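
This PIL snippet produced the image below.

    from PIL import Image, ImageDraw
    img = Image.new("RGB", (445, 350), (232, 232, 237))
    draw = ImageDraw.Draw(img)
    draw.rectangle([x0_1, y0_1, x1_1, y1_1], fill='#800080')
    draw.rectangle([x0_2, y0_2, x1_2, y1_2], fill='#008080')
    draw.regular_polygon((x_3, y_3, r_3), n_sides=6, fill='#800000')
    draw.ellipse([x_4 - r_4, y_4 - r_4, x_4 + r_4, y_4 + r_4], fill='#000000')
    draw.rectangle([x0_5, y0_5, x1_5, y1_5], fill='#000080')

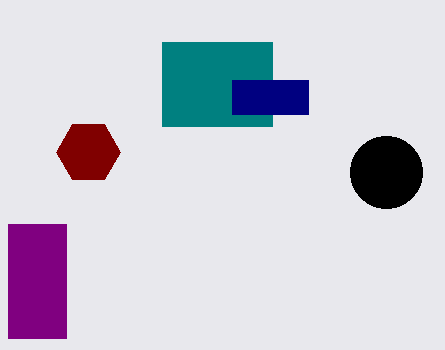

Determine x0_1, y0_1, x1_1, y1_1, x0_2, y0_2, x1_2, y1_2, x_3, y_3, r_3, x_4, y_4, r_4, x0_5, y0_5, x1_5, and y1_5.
x0_1 = 8, y0_1 = 224, x1_1 = 66, y1_1 = 338, x0_2 = 162, y0_2 = 42, x1_2 = 272, y1_2 = 126, x_3 = 88, y_3 = 152, r_3 = 32, x_4 = 386, y_4 = 172, r_4 = 36, x0_5 = 232, y0_5 = 80, x1_5 = 308, y1_5 = 114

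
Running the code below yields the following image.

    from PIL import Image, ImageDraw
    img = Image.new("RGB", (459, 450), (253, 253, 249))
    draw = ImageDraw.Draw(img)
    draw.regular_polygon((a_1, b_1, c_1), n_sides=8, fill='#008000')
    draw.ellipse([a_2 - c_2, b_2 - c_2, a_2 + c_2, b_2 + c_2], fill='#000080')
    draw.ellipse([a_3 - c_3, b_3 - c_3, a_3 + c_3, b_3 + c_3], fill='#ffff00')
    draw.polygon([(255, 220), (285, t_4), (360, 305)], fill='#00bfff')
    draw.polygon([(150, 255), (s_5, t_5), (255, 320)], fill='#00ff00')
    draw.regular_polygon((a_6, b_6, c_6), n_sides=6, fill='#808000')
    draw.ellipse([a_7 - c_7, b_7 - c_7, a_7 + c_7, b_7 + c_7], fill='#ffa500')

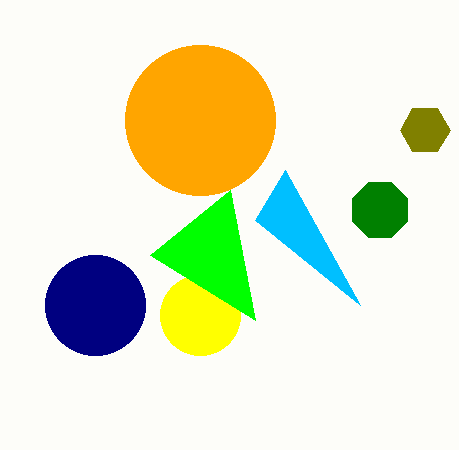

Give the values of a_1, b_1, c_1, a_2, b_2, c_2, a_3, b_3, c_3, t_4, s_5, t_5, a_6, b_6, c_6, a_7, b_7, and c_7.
a_1 = 380
b_1 = 210
c_1 = 30
a_2 = 95
b_2 = 305
c_2 = 50
a_3 = 200
b_3 = 315
c_3 = 40
t_4 = 170
s_5 = 230
t_5 = 190
a_6 = 425
b_6 = 130
c_6 = 25
a_7 = 200
b_7 = 120
c_7 = 75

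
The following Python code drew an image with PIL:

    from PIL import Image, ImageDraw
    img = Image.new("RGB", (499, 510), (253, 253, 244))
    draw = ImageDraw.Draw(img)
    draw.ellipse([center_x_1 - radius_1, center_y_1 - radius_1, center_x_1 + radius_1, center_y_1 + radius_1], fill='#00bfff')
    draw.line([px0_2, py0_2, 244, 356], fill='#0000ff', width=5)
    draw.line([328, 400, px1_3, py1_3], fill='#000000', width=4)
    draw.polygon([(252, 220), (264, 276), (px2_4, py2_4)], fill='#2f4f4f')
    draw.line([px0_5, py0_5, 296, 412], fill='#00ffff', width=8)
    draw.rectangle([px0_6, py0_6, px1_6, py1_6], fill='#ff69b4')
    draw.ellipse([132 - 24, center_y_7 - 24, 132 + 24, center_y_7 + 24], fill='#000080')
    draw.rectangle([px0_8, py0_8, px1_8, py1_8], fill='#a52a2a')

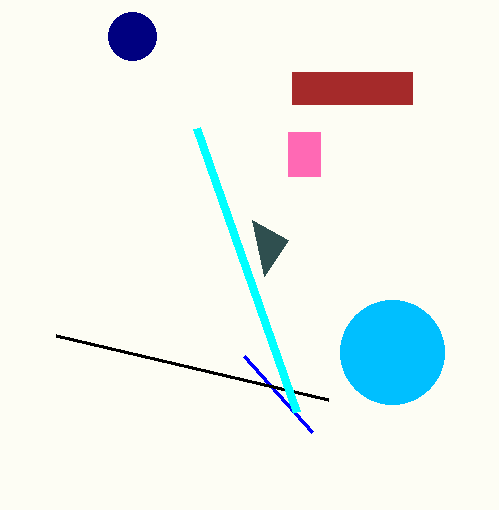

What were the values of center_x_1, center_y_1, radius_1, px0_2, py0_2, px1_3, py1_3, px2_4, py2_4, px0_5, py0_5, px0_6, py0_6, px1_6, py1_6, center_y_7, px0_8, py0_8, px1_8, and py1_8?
center_x_1 = 392
center_y_1 = 352
radius_1 = 52
px0_2 = 312
py0_2 = 432
px1_3 = 56
py1_3 = 336
px2_4 = 288
py2_4 = 240
px0_5 = 196
py0_5 = 128
px0_6 = 288
py0_6 = 132
px1_6 = 320
py1_6 = 176
center_y_7 = 36
px0_8 = 292
py0_8 = 72
px1_8 = 412
py1_8 = 104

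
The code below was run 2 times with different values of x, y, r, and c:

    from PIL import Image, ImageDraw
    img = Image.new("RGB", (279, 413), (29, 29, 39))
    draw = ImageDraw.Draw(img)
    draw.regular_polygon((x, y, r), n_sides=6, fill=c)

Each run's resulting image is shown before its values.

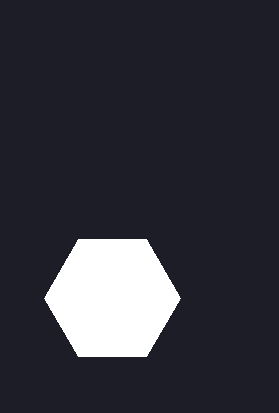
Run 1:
x = 112
y = 298
r = 68
c = 'white'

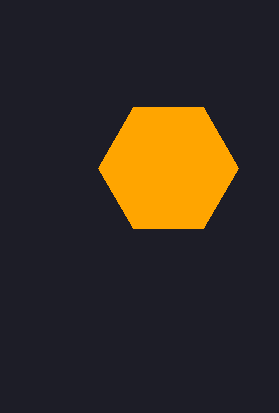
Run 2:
x = 168; y = 168; r = 70; c = 'orange'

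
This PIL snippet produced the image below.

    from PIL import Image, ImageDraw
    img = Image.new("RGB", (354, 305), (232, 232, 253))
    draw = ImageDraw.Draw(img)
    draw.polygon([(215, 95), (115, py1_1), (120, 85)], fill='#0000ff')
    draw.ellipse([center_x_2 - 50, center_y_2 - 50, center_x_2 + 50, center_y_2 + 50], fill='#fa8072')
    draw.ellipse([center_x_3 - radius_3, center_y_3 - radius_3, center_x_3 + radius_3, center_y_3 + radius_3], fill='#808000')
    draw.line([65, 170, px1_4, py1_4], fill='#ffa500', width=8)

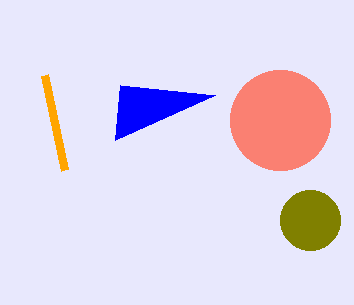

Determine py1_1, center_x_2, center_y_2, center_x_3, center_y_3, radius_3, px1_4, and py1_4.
py1_1 = 140, center_x_2 = 280, center_y_2 = 120, center_x_3 = 310, center_y_3 = 220, radius_3 = 30, px1_4 = 45, py1_4 = 75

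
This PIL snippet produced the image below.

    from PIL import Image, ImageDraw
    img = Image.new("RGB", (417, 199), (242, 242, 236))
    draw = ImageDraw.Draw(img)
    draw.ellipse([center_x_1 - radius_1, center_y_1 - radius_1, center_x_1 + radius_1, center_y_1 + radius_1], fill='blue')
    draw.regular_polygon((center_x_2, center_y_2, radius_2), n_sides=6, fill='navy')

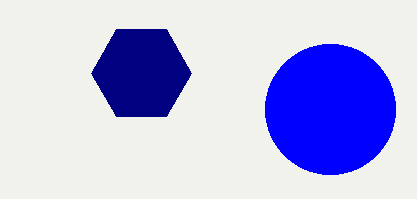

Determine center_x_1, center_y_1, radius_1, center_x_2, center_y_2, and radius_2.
center_x_1 = 330
center_y_1 = 109
radius_1 = 65
center_x_2 = 141
center_y_2 = 73
radius_2 = 50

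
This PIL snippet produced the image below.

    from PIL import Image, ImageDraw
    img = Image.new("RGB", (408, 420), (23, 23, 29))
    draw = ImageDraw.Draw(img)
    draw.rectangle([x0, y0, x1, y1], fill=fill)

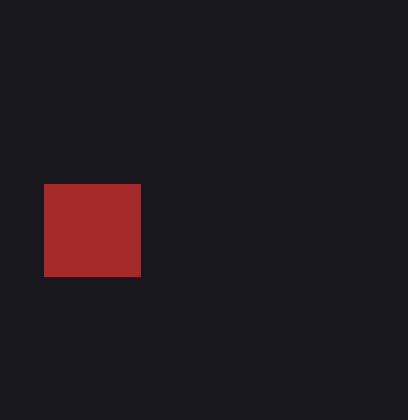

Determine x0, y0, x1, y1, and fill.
x0 = 44, y0 = 184, x1 = 140, y1 = 276, fill = 'brown'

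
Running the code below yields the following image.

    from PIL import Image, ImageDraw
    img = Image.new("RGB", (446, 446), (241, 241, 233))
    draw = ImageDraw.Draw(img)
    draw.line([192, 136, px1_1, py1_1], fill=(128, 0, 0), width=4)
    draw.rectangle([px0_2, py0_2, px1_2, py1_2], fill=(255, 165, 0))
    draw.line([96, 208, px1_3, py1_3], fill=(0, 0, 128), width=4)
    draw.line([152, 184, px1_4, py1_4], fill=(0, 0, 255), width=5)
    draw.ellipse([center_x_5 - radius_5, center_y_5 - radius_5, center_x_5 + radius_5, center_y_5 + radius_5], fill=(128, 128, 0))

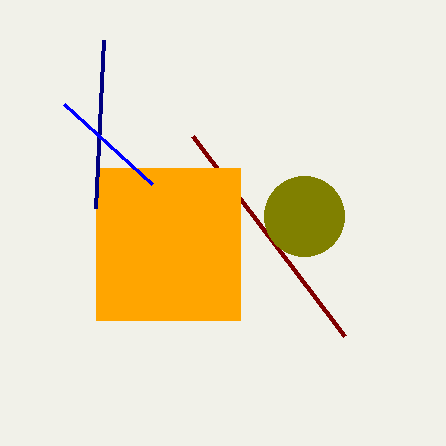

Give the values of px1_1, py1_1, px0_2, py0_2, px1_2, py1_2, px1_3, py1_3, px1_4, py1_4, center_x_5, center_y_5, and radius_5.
px1_1 = 344, py1_1 = 336, px0_2 = 96, py0_2 = 168, px1_2 = 240, py1_2 = 320, px1_3 = 104, py1_3 = 40, px1_4 = 64, py1_4 = 104, center_x_5 = 304, center_y_5 = 216, radius_5 = 40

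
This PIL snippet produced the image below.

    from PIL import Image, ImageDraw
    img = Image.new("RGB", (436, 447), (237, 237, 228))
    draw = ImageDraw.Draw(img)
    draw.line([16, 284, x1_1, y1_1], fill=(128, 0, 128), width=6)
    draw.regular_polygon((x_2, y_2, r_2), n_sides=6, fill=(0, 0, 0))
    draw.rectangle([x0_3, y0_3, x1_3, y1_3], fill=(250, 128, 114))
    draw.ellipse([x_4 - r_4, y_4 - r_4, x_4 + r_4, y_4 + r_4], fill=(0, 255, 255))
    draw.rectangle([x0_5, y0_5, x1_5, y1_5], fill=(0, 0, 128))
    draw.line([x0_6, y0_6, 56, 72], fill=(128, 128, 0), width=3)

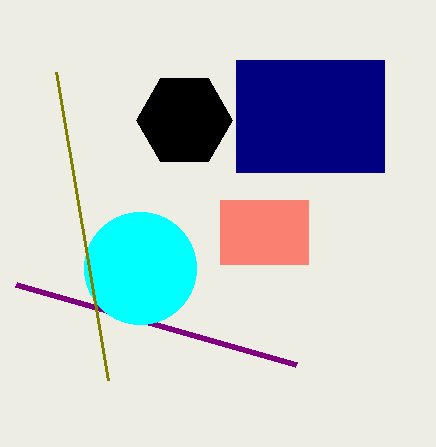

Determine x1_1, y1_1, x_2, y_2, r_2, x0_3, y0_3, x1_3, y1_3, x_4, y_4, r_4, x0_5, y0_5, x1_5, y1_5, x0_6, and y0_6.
x1_1 = 296
y1_1 = 364
x_2 = 184
y_2 = 120
r_2 = 48
x0_3 = 220
y0_3 = 200
x1_3 = 308
y1_3 = 264
x_4 = 140
y_4 = 268
r_4 = 56
x0_5 = 236
y0_5 = 60
x1_5 = 384
y1_5 = 172
x0_6 = 108
y0_6 = 380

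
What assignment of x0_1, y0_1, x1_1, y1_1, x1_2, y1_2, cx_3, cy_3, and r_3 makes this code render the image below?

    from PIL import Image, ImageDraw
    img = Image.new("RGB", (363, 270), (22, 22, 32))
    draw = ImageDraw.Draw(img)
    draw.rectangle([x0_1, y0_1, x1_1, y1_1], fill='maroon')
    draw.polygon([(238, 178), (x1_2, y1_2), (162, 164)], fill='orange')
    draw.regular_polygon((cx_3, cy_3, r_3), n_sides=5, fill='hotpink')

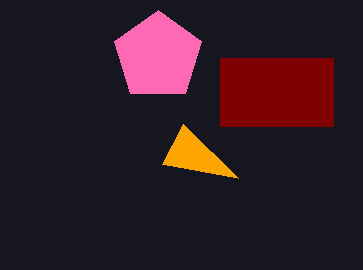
x0_1 = 220, y0_1 = 58, x1_1 = 333, y1_1 = 126, x1_2 = 183, y1_2 = 124, cx_3 = 158, cy_3 = 56, r_3 = 46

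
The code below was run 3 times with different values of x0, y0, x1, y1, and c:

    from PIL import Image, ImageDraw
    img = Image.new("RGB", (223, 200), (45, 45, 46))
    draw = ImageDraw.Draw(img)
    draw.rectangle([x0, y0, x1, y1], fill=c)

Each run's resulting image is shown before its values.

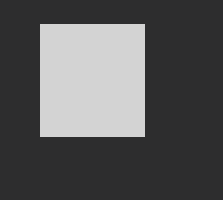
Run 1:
x0 = 40, y0 = 24, x1 = 144, y1 = 136, c = 'lightgray'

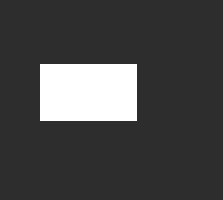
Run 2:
x0 = 40; y0 = 64; x1 = 136; y1 = 120; c = 'white'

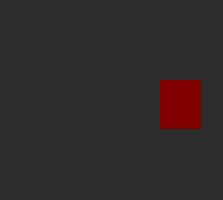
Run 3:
x0 = 160, y0 = 80, x1 = 200, y1 = 128, c = 'maroon'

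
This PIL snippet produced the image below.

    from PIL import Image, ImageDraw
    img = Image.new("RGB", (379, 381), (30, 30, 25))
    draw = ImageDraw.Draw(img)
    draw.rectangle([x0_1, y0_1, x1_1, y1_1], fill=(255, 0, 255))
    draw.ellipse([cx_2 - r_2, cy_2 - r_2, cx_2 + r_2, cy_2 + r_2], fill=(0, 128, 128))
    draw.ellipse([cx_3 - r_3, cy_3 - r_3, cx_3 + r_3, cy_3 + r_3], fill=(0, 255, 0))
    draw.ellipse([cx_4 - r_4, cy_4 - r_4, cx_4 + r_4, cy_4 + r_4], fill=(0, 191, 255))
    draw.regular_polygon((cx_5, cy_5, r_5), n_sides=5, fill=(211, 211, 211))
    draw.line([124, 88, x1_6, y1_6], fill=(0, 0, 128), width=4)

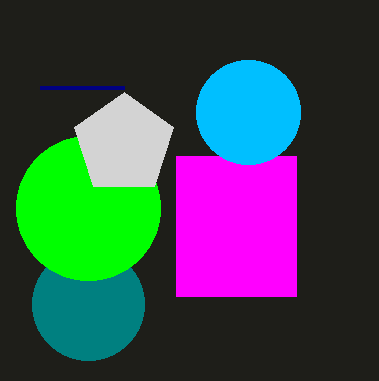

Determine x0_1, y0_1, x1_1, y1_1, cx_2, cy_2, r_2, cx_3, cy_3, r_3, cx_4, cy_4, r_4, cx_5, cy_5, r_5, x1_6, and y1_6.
x0_1 = 176, y0_1 = 156, x1_1 = 296, y1_1 = 296, cx_2 = 88, cy_2 = 304, r_2 = 56, cx_3 = 88, cy_3 = 208, r_3 = 72, cx_4 = 248, cy_4 = 112, r_4 = 52, cx_5 = 124, cy_5 = 144, r_5 = 52, x1_6 = 40, y1_6 = 88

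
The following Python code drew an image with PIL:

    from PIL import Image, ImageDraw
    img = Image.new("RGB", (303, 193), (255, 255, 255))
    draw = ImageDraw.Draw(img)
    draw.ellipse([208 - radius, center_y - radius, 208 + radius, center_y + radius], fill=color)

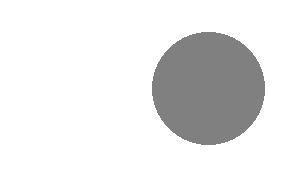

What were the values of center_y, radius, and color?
center_y = 88, radius = 56, color = 'gray'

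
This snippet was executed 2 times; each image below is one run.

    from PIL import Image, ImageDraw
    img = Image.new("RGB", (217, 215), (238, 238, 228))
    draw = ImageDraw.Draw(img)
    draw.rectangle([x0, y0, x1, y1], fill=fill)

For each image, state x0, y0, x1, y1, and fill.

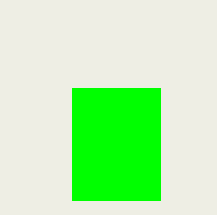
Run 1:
x0 = 72
y0 = 88
x1 = 160
y1 = 200
fill = 'lime'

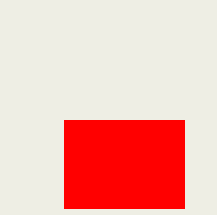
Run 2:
x0 = 64; y0 = 120; x1 = 184; y1 = 208; fill = 'red'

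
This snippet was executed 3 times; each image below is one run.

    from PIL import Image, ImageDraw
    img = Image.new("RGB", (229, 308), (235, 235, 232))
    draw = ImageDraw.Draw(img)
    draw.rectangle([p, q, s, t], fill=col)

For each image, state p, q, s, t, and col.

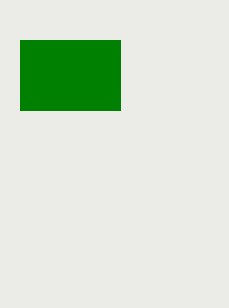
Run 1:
p = 20, q = 40, s = 120, t = 110, col = 'green'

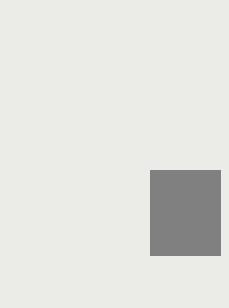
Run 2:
p = 150; q = 170; s = 220; t = 255; col = 'gray'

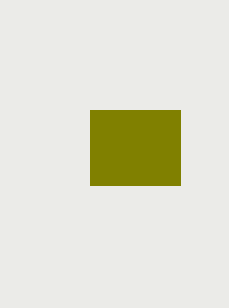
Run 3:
p = 90, q = 110, s = 180, t = 185, col = 'olive'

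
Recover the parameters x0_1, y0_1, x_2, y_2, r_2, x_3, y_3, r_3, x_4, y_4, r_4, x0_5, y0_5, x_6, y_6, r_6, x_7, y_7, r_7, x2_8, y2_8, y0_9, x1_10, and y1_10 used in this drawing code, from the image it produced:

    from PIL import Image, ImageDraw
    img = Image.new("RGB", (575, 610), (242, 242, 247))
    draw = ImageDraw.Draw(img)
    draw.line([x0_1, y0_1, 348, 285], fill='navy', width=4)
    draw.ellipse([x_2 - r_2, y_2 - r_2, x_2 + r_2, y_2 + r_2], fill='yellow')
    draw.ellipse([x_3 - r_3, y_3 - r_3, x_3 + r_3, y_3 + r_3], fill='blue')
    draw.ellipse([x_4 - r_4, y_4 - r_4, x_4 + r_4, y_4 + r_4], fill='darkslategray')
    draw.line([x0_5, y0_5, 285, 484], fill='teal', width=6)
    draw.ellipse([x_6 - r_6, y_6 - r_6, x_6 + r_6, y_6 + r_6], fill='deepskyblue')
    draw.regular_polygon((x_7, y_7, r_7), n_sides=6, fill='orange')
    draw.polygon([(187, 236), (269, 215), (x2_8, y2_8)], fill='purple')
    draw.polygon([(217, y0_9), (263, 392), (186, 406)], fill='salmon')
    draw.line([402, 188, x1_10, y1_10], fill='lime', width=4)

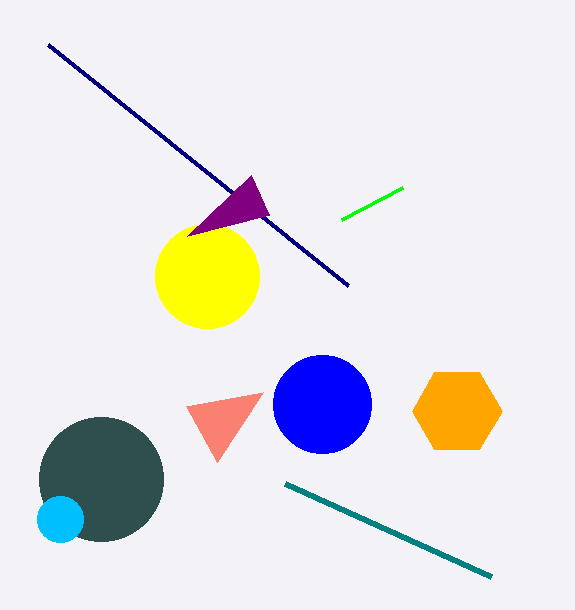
x0_1 = 48; y0_1 = 44; x_2 = 207; y_2 = 276; r_2 = 52; x_3 = 322; y_3 = 404; r_3 = 49; x_4 = 101; y_4 = 479; r_4 = 62; x0_5 = 491; y0_5 = 577; x_6 = 60; y_6 = 519; r_6 = 23; x_7 = 457; y_7 = 411; r_7 = 45; x2_8 = 251; y2_8 = 175; y0_9 = 462; x1_10 = 341; y1_10 = 220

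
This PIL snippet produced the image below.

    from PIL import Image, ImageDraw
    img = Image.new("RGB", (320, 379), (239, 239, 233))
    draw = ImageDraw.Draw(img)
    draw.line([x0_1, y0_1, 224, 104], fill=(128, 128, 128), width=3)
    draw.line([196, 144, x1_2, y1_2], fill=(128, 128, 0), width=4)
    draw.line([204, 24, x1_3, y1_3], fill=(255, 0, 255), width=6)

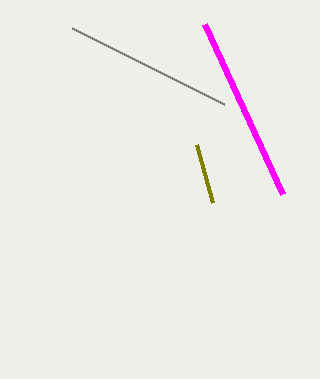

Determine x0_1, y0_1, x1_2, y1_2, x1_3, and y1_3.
x0_1 = 72
y0_1 = 28
x1_2 = 212
y1_2 = 202
x1_3 = 282
y1_3 = 194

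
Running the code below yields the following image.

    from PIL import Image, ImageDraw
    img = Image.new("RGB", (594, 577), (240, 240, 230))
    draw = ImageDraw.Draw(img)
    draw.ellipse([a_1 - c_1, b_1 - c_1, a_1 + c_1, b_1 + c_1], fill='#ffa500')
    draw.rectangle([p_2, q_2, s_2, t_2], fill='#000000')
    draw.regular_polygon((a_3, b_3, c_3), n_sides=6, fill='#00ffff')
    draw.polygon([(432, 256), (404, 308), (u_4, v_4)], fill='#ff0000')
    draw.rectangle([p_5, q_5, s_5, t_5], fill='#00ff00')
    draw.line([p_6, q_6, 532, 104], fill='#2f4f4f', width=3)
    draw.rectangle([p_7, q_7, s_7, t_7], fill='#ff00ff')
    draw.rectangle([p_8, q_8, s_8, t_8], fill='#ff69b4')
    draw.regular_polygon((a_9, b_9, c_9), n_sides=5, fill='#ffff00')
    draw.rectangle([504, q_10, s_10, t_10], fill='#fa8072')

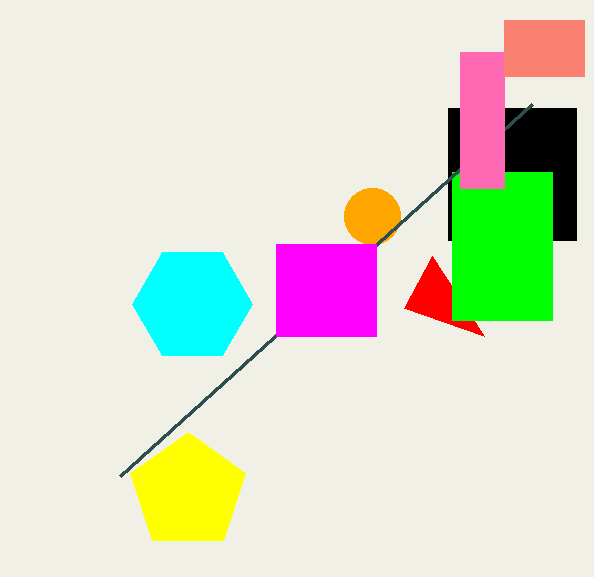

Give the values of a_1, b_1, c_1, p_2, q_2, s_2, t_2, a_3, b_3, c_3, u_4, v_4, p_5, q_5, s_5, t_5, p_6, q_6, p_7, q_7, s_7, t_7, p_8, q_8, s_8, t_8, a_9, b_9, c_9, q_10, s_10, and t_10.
a_1 = 372
b_1 = 216
c_1 = 28
p_2 = 448
q_2 = 108
s_2 = 576
t_2 = 240
a_3 = 192
b_3 = 304
c_3 = 60
u_4 = 484
v_4 = 336
p_5 = 452
q_5 = 172
s_5 = 552
t_5 = 320
p_6 = 120
q_6 = 476
p_7 = 276
q_7 = 244
s_7 = 376
t_7 = 336
p_8 = 460
q_8 = 52
s_8 = 504
t_8 = 188
a_9 = 188
b_9 = 492
c_9 = 60
q_10 = 20
s_10 = 584
t_10 = 76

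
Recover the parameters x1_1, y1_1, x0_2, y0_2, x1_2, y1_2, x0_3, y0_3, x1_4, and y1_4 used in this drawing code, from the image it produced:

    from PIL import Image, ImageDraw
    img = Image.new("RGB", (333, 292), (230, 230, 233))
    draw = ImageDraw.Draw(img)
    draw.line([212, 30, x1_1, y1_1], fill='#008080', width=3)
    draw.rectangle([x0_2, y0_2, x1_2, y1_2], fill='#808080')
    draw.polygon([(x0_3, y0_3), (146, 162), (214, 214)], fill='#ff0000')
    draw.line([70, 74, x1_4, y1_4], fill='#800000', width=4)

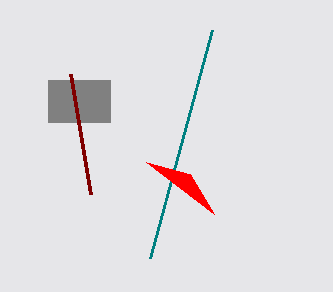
x1_1 = 150
y1_1 = 258
x0_2 = 48
y0_2 = 80
x1_2 = 110
y1_2 = 122
x0_3 = 190
y0_3 = 174
x1_4 = 90
y1_4 = 194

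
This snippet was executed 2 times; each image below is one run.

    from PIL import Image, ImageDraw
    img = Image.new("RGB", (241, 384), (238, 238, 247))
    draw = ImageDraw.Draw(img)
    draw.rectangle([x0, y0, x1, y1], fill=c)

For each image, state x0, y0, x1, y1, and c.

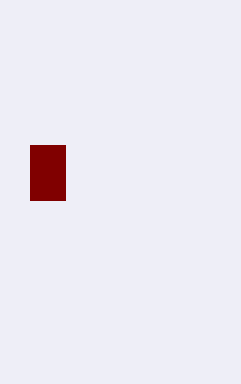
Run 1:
x0 = 30; y0 = 145; x1 = 65; y1 = 200; c = 'maroon'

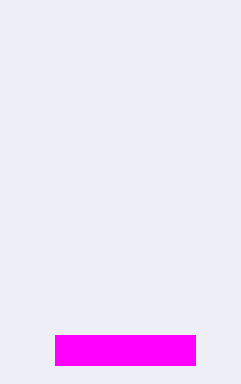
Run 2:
x0 = 55; y0 = 335; x1 = 195; y1 = 365; c = 'magenta'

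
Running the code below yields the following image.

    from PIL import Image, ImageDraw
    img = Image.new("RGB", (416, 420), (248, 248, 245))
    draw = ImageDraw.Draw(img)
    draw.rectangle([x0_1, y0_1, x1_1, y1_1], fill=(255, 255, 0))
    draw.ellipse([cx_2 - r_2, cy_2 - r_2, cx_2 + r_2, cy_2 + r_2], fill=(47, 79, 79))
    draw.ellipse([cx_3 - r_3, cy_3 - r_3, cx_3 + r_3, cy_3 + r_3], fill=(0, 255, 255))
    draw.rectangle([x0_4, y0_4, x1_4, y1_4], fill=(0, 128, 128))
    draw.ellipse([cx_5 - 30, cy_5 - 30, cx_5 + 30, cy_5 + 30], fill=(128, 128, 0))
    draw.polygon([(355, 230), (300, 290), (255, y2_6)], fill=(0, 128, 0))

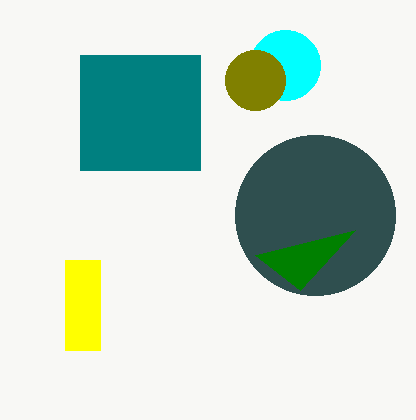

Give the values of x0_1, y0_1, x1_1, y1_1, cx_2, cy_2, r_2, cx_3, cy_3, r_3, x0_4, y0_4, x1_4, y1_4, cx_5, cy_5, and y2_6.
x0_1 = 65; y0_1 = 260; x1_1 = 100; y1_1 = 350; cx_2 = 315; cy_2 = 215; r_2 = 80; cx_3 = 285; cy_3 = 65; r_3 = 35; x0_4 = 80; y0_4 = 55; x1_4 = 200; y1_4 = 170; cx_5 = 255; cy_5 = 80; y2_6 = 255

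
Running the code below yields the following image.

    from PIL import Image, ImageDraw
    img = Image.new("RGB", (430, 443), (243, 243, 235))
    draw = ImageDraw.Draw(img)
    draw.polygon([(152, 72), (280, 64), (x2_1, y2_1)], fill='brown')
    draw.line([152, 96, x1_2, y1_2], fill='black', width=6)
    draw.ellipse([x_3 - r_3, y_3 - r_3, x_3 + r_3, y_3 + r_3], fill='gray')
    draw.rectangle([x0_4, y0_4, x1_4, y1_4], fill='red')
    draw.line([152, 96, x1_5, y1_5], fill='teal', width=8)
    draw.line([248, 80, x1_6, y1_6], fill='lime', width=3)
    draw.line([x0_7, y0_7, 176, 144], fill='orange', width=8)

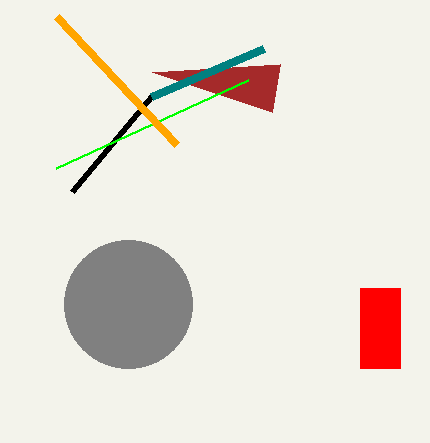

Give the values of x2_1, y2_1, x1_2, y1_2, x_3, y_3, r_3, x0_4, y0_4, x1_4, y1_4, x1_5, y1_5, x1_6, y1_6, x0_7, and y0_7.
x2_1 = 272, y2_1 = 112, x1_2 = 72, y1_2 = 192, x_3 = 128, y_3 = 304, r_3 = 64, x0_4 = 360, y0_4 = 288, x1_4 = 400, y1_4 = 368, x1_5 = 264, y1_5 = 48, x1_6 = 56, y1_6 = 168, x0_7 = 56, y0_7 = 16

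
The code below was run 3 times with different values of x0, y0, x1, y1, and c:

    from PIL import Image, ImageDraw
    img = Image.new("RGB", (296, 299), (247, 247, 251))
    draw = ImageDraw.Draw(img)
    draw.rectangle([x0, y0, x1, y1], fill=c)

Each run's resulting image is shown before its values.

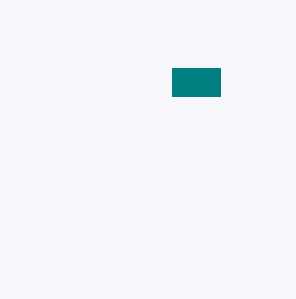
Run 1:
x0 = 172
y0 = 68
x1 = 220
y1 = 96
c = 'teal'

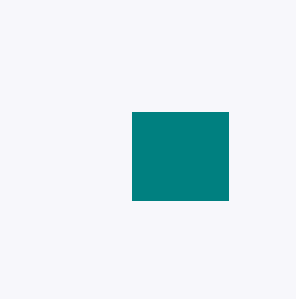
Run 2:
x0 = 132; y0 = 112; x1 = 228; y1 = 200; c = 'teal'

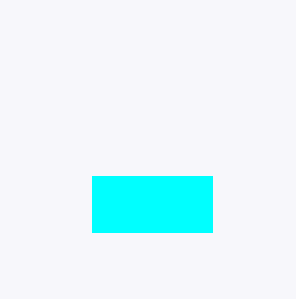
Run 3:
x0 = 92
y0 = 176
x1 = 212
y1 = 232
c = 'cyan'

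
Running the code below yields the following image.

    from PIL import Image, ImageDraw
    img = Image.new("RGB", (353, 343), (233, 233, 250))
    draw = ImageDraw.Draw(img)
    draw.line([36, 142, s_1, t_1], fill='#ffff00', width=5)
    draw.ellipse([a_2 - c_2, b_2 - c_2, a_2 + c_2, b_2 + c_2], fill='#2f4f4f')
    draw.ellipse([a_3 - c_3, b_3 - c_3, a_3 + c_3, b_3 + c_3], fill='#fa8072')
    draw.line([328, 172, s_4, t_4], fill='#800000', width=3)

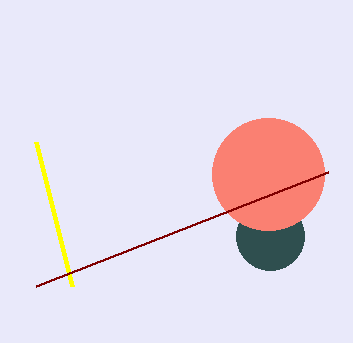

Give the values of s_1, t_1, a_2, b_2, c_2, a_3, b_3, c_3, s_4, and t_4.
s_1 = 72, t_1 = 286, a_2 = 270, b_2 = 236, c_2 = 34, a_3 = 268, b_3 = 174, c_3 = 56, s_4 = 36, t_4 = 286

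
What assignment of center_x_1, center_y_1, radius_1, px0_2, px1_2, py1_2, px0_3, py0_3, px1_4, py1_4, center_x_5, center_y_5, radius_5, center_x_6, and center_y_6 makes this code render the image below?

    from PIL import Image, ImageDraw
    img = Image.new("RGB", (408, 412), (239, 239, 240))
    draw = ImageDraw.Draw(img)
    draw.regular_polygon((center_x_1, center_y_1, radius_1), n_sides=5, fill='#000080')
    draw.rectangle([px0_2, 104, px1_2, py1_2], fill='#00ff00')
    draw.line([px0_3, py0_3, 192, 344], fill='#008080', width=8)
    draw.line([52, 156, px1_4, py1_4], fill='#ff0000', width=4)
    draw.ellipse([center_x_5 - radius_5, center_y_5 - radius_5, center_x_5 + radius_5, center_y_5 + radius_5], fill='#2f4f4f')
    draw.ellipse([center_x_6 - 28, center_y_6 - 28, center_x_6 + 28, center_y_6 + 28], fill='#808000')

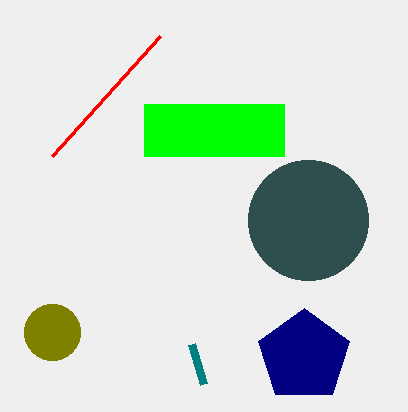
center_x_1 = 304, center_y_1 = 356, radius_1 = 48, px0_2 = 144, px1_2 = 284, py1_2 = 156, px0_3 = 204, py0_3 = 384, px1_4 = 160, py1_4 = 36, center_x_5 = 308, center_y_5 = 220, radius_5 = 60, center_x_6 = 52, center_y_6 = 332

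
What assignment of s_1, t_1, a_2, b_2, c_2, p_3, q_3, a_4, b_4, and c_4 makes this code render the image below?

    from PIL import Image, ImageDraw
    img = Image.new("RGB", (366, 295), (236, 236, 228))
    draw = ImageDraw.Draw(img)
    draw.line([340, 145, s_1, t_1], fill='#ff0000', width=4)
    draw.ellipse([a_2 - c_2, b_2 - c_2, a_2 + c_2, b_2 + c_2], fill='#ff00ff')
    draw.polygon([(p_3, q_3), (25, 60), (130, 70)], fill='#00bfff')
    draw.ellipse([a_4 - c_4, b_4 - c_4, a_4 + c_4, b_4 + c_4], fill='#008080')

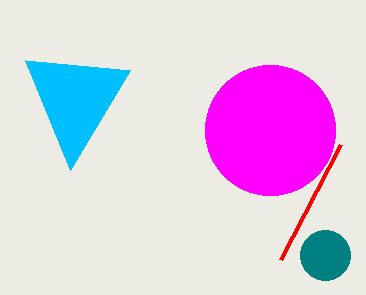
s_1 = 280
t_1 = 260
a_2 = 270
b_2 = 130
c_2 = 65
p_3 = 70
q_3 = 170
a_4 = 325
b_4 = 255
c_4 = 25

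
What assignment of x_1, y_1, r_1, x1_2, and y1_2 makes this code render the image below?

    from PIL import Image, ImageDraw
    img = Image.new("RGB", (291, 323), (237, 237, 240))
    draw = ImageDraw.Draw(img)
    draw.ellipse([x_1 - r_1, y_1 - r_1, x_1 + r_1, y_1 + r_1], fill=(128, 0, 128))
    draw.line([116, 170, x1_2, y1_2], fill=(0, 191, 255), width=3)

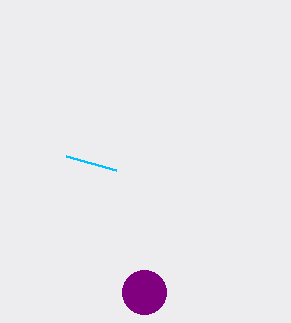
x_1 = 144, y_1 = 292, r_1 = 22, x1_2 = 66, y1_2 = 156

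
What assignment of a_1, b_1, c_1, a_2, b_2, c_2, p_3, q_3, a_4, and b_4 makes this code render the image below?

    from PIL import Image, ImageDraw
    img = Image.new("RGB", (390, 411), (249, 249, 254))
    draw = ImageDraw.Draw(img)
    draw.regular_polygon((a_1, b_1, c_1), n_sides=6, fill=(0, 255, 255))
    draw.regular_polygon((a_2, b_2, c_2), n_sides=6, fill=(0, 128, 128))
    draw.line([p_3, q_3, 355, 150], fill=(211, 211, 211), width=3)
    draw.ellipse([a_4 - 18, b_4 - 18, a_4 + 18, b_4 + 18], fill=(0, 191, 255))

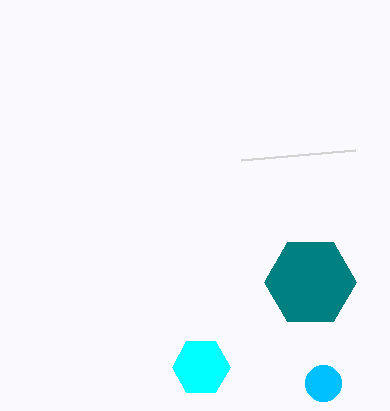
a_1 = 201
b_1 = 367
c_1 = 29
a_2 = 310
b_2 = 282
c_2 = 46
p_3 = 241
q_3 = 160
a_4 = 323
b_4 = 383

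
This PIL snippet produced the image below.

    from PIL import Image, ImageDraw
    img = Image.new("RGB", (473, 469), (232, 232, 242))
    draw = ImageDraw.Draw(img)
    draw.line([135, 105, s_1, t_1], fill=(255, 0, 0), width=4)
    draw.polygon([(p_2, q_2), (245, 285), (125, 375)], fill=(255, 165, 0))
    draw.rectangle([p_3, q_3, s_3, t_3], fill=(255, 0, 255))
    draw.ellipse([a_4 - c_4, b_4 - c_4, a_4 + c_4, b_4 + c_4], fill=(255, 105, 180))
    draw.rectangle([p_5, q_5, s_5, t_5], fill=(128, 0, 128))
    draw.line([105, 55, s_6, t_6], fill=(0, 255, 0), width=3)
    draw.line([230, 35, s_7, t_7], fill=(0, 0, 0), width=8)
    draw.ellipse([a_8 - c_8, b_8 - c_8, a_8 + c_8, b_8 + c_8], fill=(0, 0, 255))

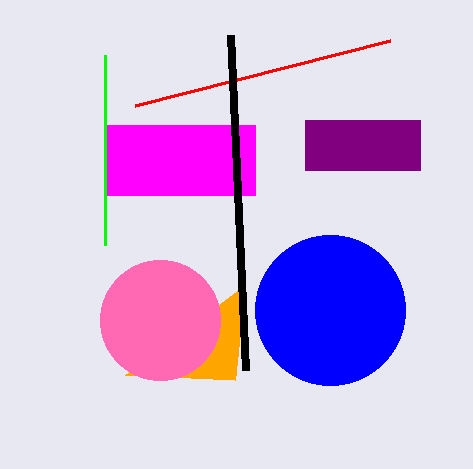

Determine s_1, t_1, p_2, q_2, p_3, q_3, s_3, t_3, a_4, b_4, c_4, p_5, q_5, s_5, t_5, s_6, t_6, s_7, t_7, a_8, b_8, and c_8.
s_1 = 390; t_1 = 40; p_2 = 235; q_2 = 380; p_3 = 105; q_3 = 125; s_3 = 255; t_3 = 195; a_4 = 160; b_4 = 320; c_4 = 60; p_5 = 305; q_5 = 120; s_5 = 420; t_5 = 170; s_6 = 105; t_6 = 245; s_7 = 245; t_7 = 370; a_8 = 330; b_8 = 310; c_8 = 75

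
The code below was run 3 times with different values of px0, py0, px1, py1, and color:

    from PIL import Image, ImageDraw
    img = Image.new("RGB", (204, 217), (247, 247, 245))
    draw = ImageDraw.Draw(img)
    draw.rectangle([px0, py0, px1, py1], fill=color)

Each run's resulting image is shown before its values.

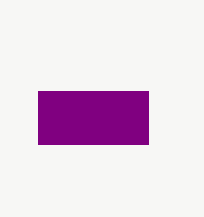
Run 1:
px0 = 38, py0 = 91, px1 = 148, py1 = 144, color = 'purple'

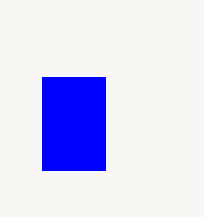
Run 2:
px0 = 42
py0 = 77
px1 = 105
py1 = 170
color = 'blue'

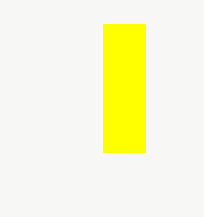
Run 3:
px0 = 103; py0 = 24; px1 = 145; py1 = 152; color = 'yellow'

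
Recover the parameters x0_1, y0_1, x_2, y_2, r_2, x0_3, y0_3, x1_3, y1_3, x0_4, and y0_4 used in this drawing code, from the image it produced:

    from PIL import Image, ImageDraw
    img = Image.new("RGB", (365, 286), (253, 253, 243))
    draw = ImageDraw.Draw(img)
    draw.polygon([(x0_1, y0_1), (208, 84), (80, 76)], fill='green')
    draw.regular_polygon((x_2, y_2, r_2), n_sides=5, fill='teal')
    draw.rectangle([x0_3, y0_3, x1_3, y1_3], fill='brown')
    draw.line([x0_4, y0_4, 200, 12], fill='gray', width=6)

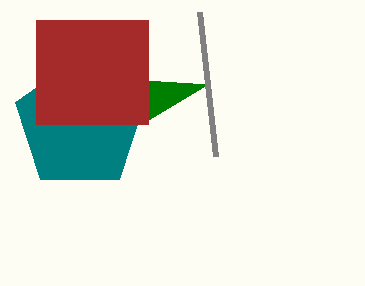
x0_1 = 148, y0_1 = 120, x_2 = 80, y_2 = 124, r_2 = 68, x0_3 = 36, y0_3 = 20, x1_3 = 148, y1_3 = 124, x0_4 = 216, y0_4 = 156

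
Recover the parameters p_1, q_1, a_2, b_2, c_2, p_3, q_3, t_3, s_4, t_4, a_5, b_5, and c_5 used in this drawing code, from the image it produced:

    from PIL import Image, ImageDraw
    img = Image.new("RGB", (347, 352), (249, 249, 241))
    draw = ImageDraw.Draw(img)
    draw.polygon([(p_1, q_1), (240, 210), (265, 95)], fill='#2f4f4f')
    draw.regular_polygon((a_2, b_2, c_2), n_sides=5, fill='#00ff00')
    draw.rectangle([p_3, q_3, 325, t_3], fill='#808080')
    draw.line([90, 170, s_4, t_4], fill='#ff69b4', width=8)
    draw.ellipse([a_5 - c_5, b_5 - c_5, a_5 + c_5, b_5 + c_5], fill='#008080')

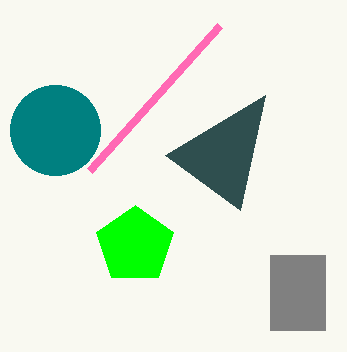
p_1 = 165
q_1 = 155
a_2 = 135
b_2 = 245
c_2 = 40
p_3 = 270
q_3 = 255
t_3 = 330
s_4 = 220
t_4 = 25
a_5 = 55
b_5 = 130
c_5 = 45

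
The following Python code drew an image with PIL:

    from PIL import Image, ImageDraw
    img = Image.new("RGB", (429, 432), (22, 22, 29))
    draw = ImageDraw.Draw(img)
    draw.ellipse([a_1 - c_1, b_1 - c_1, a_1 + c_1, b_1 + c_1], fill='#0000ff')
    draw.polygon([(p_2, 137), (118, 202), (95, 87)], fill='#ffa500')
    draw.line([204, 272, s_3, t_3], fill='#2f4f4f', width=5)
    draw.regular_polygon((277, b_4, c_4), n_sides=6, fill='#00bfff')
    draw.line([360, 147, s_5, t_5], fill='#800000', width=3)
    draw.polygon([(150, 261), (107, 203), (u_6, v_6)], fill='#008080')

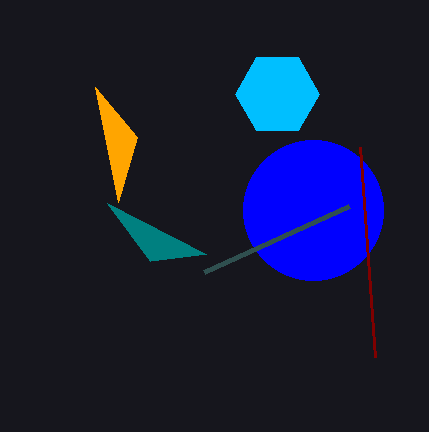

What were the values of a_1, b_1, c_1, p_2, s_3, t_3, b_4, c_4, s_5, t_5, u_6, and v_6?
a_1 = 313, b_1 = 210, c_1 = 70, p_2 = 137, s_3 = 349, t_3 = 206, b_4 = 94, c_4 = 42, s_5 = 375, t_5 = 357, u_6 = 206, v_6 = 254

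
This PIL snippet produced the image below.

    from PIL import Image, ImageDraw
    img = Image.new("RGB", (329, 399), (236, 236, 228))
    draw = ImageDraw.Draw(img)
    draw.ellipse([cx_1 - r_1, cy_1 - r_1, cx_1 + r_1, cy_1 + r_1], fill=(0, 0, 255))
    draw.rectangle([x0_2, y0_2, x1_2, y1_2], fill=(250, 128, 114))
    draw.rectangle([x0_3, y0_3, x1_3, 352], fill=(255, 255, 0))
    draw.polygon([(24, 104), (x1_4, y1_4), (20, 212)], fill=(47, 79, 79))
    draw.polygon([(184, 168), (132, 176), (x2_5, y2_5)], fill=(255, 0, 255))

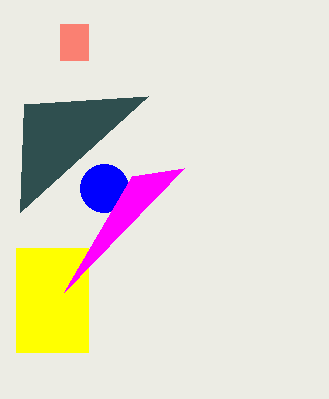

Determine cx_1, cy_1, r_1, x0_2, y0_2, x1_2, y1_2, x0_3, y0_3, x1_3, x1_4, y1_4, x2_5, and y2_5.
cx_1 = 104
cy_1 = 188
r_1 = 24
x0_2 = 60
y0_2 = 24
x1_2 = 88
y1_2 = 60
x0_3 = 16
y0_3 = 248
x1_3 = 88
x1_4 = 148
y1_4 = 96
x2_5 = 64
y2_5 = 292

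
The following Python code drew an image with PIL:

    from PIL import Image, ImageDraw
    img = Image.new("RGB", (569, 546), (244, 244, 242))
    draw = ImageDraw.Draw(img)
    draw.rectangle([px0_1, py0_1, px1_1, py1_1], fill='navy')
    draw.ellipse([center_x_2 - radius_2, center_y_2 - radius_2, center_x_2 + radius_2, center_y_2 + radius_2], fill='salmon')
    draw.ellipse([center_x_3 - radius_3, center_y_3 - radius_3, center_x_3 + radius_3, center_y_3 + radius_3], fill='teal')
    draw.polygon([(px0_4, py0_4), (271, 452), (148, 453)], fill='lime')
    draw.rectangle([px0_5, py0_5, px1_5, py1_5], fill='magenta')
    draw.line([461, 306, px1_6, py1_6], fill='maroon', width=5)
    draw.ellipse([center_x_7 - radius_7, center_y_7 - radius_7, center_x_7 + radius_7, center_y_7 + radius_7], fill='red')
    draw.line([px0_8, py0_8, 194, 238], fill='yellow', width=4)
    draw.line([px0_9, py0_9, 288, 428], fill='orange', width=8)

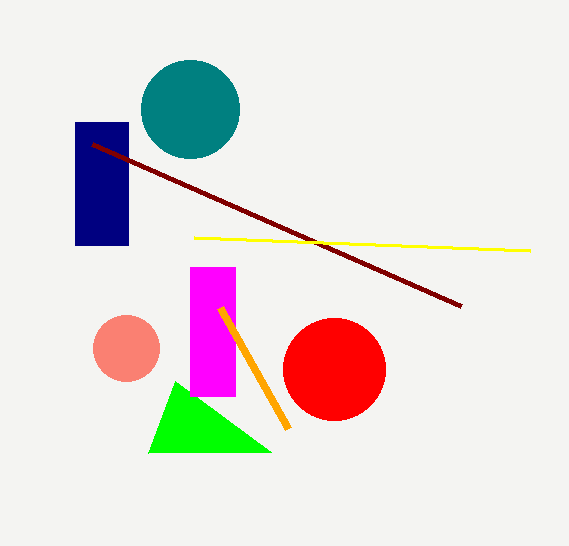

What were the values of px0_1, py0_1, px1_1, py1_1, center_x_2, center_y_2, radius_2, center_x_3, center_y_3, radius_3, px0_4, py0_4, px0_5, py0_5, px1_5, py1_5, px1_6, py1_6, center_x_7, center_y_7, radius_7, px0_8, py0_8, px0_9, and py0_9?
px0_1 = 75
py0_1 = 122
px1_1 = 128
py1_1 = 245
center_x_2 = 126
center_y_2 = 348
radius_2 = 33
center_x_3 = 190
center_y_3 = 109
radius_3 = 49
px0_4 = 175
py0_4 = 381
px0_5 = 190
py0_5 = 267
px1_5 = 235
py1_5 = 396
px1_6 = 92
py1_6 = 144
center_x_7 = 334
center_y_7 = 369
radius_7 = 51
px0_8 = 530
py0_8 = 251
px0_9 = 220
py0_9 = 307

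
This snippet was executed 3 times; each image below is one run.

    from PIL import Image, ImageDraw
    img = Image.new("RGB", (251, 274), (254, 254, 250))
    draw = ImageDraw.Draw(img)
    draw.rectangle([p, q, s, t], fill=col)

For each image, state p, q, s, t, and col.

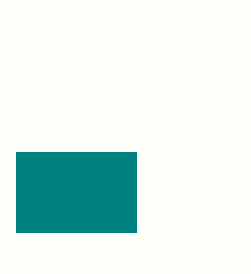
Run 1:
p = 16, q = 152, s = 136, t = 232, col = 'teal'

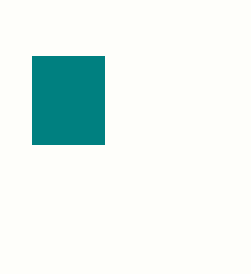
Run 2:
p = 32
q = 56
s = 104
t = 144
col = 'teal'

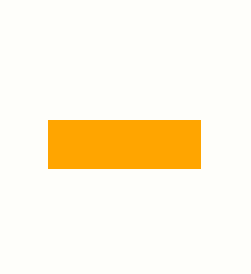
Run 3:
p = 48; q = 120; s = 200; t = 168; col = 'orange'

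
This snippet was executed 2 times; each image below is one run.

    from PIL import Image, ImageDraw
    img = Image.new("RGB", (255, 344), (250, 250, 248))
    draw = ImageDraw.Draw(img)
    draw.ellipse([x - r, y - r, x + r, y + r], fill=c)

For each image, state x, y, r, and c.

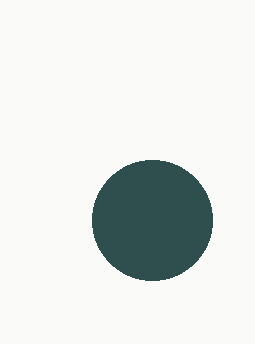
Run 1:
x = 152
y = 220
r = 60
c = 'darkslategray'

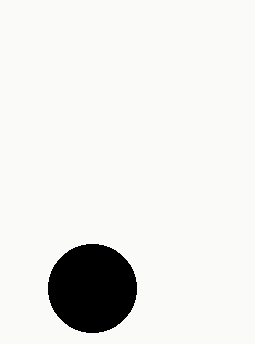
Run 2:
x = 92
y = 288
r = 44
c = 'black'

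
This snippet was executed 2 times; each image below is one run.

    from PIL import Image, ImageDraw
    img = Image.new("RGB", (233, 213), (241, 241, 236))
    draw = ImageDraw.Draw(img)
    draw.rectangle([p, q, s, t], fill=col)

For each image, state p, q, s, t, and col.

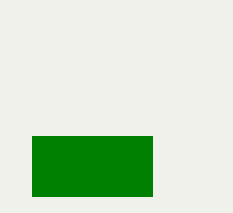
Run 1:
p = 32
q = 136
s = 152
t = 196
col = 'green'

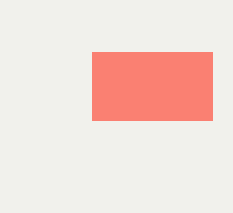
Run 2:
p = 92
q = 52
s = 212
t = 120
col = 'salmon'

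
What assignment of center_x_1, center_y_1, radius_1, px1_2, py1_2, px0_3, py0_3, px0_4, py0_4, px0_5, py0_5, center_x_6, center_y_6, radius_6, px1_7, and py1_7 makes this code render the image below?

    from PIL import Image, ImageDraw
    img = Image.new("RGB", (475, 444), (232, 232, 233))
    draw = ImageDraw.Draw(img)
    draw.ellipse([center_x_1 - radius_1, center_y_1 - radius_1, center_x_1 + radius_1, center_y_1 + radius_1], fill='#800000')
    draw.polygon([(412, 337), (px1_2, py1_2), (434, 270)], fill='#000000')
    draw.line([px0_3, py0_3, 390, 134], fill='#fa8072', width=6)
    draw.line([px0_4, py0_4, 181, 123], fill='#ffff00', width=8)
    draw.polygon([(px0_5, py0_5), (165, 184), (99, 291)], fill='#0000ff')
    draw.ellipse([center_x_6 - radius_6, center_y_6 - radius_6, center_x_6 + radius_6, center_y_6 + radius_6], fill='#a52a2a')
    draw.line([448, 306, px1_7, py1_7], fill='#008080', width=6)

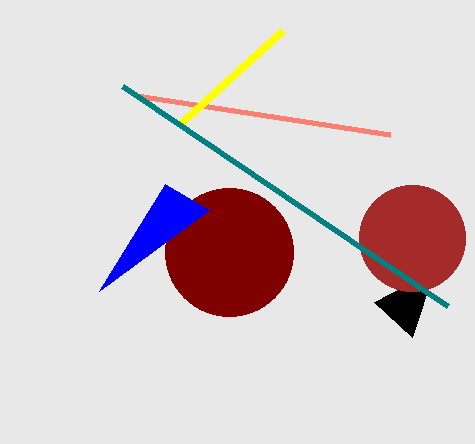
center_x_1 = 229; center_y_1 = 252; radius_1 = 64; px1_2 = 374; py1_2 = 302; px0_3 = 136; py0_3 = 95; px0_4 = 282; py0_4 = 31; px0_5 = 209; py0_5 = 210; center_x_6 = 412; center_y_6 = 238; radius_6 = 53; px1_7 = 123; py1_7 = 86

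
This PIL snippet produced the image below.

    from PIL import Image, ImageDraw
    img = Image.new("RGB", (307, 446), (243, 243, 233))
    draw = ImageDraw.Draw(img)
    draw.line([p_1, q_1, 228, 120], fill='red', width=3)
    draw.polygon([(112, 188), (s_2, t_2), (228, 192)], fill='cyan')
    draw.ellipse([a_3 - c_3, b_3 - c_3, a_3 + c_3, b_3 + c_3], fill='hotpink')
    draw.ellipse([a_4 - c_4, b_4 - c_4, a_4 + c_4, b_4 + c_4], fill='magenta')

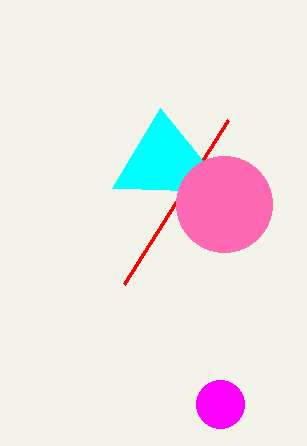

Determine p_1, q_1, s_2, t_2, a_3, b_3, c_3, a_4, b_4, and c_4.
p_1 = 124; q_1 = 284; s_2 = 160; t_2 = 108; a_3 = 224; b_3 = 204; c_3 = 48; a_4 = 220; b_4 = 404; c_4 = 24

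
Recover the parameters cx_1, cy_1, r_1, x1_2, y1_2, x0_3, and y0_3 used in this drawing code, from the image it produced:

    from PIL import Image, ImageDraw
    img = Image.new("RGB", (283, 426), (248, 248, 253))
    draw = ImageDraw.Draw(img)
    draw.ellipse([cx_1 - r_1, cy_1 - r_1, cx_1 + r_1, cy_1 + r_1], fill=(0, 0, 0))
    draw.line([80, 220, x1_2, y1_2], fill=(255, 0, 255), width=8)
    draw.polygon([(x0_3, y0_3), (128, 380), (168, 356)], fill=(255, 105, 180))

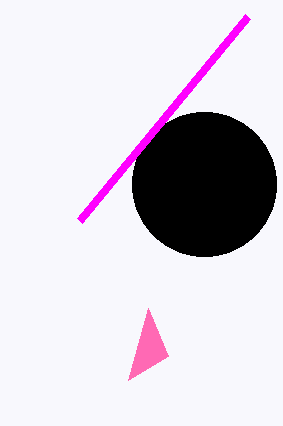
cx_1 = 204; cy_1 = 184; r_1 = 72; x1_2 = 248; y1_2 = 16; x0_3 = 148; y0_3 = 308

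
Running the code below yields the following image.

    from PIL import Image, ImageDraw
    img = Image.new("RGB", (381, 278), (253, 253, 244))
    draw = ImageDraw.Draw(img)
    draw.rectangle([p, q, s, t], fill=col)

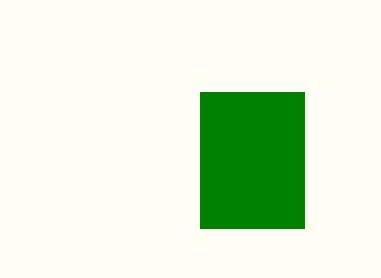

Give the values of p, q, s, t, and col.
p = 200; q = 92; s = 304; t = 228; col = 'green'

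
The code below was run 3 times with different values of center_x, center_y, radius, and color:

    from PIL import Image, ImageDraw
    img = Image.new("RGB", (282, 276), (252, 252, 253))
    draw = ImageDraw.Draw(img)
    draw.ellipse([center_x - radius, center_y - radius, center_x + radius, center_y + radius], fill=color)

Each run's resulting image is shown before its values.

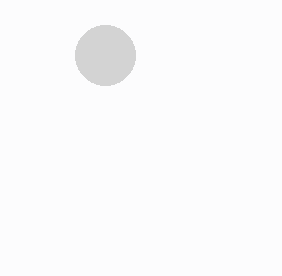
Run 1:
center_x = 105
center_y = 55
radius = 30
color = 'lightgray'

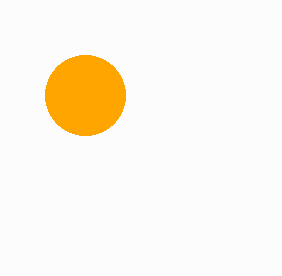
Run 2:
center_x = 85; center_y = 95; radius = 40; color = 'orange'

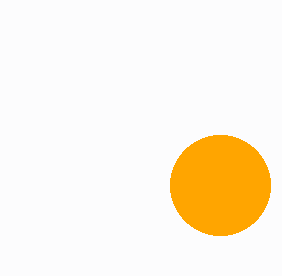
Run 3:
center_x = 220
center_y = 185
radius = 50
color = 'orange'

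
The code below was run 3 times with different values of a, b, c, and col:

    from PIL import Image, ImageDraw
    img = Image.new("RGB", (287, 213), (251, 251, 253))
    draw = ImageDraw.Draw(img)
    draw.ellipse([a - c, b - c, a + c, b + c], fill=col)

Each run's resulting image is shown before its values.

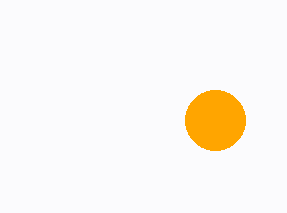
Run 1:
a = 215; b = 120; c = 30; col = 'orange'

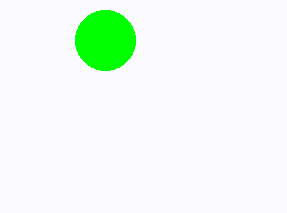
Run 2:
a = 105; b = 40; c = 30; col = 'lime'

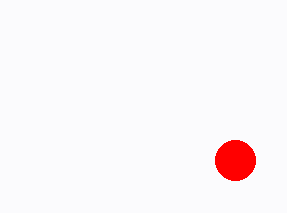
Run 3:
a = 235, b = 160, c = 20, col = 'red'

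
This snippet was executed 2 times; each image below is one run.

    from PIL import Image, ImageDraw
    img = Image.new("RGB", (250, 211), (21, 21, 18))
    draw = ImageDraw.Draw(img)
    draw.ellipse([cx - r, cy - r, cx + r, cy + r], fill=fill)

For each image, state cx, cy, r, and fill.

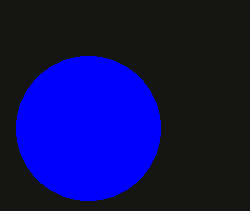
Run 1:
cx = 88, cy = 128, r = 72, fill = 'blue'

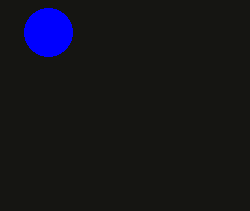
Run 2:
cx = 48
cy = 32
r = 24
fill = 'blue'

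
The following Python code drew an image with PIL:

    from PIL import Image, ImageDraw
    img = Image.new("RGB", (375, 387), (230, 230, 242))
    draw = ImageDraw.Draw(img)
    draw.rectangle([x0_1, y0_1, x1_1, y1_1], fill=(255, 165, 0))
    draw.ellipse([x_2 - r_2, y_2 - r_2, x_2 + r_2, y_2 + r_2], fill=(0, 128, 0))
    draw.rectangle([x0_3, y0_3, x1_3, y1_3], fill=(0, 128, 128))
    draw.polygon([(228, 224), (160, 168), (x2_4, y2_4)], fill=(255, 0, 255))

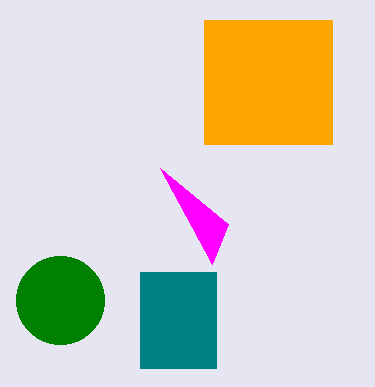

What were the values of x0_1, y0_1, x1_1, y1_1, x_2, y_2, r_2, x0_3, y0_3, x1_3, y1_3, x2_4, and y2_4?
x0_1 = 204
y0_1 = 20
x1_1 = 332
y1_1 = 144
x_2 = 60
y_2 = 300
r_2 = 44
x0_3 = 140
y0_3 = 272
x1_3 = 216
y1_3 = 368
x2_4 = 212
y2_4 = 264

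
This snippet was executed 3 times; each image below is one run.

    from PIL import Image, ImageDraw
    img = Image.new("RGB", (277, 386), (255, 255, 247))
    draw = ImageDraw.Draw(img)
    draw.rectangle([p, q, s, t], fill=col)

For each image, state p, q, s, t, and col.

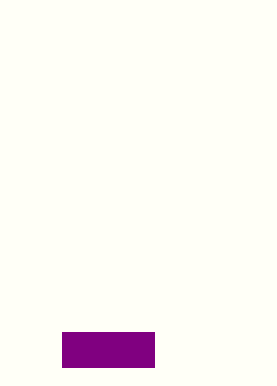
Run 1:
p = 62; q = 332; s = 154; t = 367; col = 'purple'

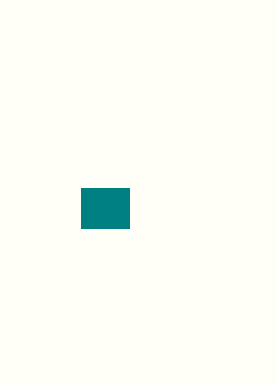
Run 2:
p = 81; q = 188; s = 129; t = 228; col = 'teal'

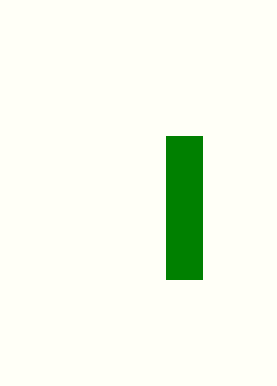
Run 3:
p = 166; q = 136; s = 202; t = 279; col = 'green'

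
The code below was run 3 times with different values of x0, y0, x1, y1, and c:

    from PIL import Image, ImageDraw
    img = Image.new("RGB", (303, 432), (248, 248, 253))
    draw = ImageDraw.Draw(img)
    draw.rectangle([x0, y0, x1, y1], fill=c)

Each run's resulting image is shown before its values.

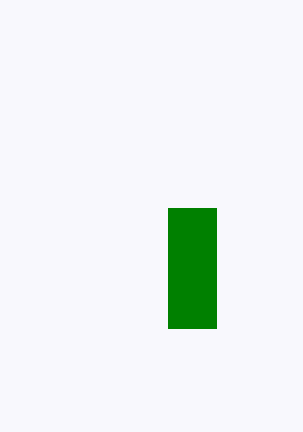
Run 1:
x0 = 168, y0 = 208, x1 = 216, y1 = 328, c = 'green'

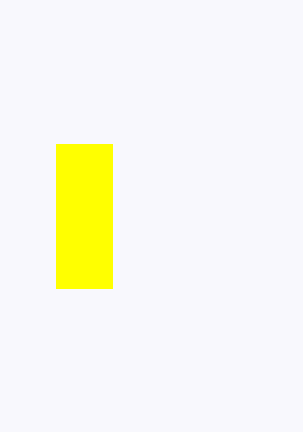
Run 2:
x0 = 56; y0 = 144; x1 = 112; y1 = 288; c = 'yellow'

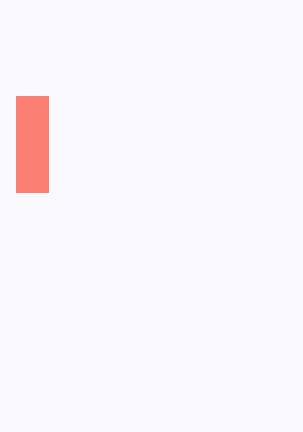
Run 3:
x0 = 16
y0 = 96
x1 = 48
y1 = 192
c = 'salmon'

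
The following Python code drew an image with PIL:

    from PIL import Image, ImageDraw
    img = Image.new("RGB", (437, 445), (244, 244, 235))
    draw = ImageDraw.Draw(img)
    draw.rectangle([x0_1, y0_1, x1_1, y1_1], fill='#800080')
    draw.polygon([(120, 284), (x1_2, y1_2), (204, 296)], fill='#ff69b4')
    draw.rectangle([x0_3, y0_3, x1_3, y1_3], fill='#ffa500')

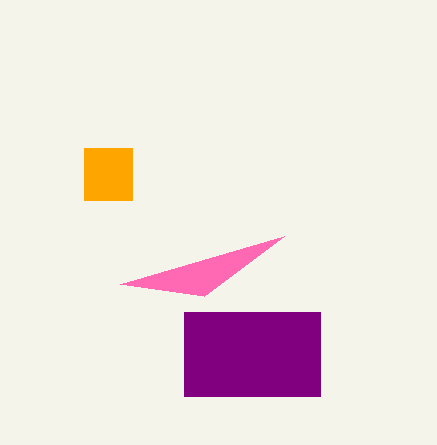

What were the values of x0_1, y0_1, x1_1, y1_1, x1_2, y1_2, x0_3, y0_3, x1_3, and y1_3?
x0_1 = 184, y0_1 = 312, x1_1 = 320, y1_1 = 396, x1_2 = 284, y1_2 = 236, x0_3 = 84, y0_3 = 148, x1_3 = 132, y1_3 = 200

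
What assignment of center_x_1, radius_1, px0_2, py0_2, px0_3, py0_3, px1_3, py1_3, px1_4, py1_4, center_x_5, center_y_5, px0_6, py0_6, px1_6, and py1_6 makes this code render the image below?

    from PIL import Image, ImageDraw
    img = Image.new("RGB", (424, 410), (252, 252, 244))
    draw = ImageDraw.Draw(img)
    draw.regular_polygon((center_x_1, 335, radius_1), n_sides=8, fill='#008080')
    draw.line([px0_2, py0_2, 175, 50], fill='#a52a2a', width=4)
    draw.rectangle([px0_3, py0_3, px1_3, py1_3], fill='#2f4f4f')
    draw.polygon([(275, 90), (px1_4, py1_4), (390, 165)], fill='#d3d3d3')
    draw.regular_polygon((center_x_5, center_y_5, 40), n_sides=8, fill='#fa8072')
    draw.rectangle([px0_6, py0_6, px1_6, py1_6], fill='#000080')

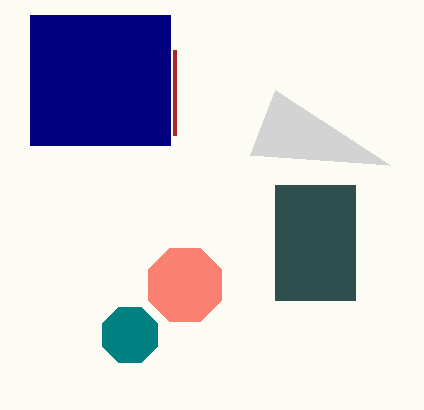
center_x_1 = 130
radius_1 = 30
px0_2 = 175
py0_2 = 135
px0_3 = 275
py0_3 = 185
px1_3 = 355
py1_3 = 300
px1_4 = 250
py1_4 = 155
center_x_5 = 185
center_y_5 = 285
px0_6 = 30
py0_6 = 15
px1_6 = 170
py1_6 = 145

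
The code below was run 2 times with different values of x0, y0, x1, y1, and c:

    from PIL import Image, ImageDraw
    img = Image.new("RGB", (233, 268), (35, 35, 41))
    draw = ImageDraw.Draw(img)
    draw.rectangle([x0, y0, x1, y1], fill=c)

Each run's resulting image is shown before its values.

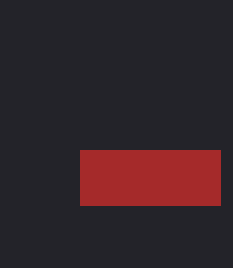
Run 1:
x0 = 80
y0 = 150
x1 = 220
y1 = 205
c = 'brown'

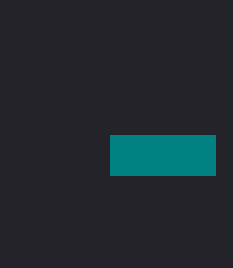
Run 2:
x0 = 110, y0 = 135, x1 = 215, y1 = 175, c = 'teal'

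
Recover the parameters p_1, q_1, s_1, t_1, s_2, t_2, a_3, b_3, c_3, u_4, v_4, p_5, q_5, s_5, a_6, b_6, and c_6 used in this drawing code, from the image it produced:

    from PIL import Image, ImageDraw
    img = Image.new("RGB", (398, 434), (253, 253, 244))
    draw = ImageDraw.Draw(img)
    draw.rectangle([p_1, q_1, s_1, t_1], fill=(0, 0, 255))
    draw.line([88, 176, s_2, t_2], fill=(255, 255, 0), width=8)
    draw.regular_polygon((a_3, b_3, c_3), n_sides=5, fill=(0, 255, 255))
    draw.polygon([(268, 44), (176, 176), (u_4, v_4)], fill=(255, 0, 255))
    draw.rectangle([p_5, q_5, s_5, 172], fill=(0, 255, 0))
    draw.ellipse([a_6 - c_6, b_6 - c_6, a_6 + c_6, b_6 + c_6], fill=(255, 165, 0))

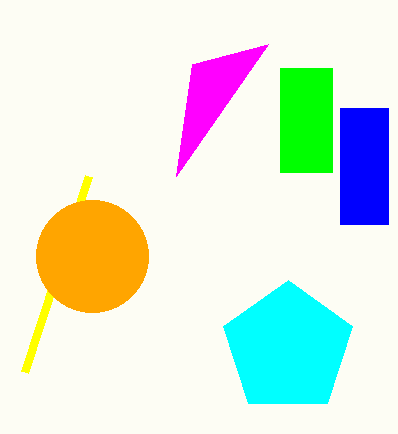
p_1 = 340, q_1 = 108, s_1 = 388, t_1 = 224, s_2 = 24, t_2 = 372, a_3 = 288, b_3 = 348, c_3 = 68, u_4 = 192, v_4 = 64, p_5 = 280, q_5 = 68, s_5 = 332, a_6 = 92, b_6 = 256, c_6 = 56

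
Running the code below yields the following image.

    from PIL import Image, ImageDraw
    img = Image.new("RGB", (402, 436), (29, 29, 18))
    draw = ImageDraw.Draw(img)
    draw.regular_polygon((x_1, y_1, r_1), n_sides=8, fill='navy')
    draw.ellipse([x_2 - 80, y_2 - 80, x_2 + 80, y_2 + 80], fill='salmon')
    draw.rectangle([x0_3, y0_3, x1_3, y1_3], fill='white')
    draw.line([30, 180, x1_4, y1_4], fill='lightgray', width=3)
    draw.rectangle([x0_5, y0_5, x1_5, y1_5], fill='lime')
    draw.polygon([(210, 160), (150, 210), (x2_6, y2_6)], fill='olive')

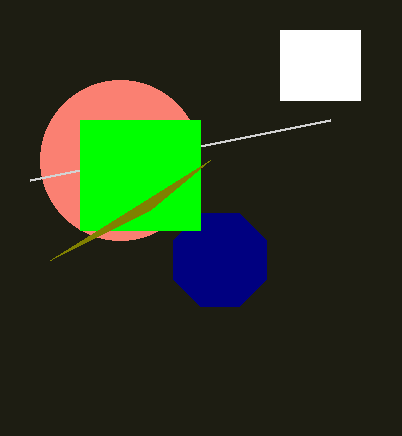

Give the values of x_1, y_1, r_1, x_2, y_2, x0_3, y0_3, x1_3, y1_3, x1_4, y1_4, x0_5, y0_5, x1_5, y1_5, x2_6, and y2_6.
x_1 = 220, y_1 = 260, r_1 = 50, x_2 = 120, y_2 = 160, x0_3 = 280, y0_3 = 30, x1_3 = 360, y1_3 = 100, x1_4 = 330, y1_4 = 120, x0_5 = 80, y0_5 = 120, x1_5 = 200, y1_5 = 230, x2_6 = 50, y2_6 = 260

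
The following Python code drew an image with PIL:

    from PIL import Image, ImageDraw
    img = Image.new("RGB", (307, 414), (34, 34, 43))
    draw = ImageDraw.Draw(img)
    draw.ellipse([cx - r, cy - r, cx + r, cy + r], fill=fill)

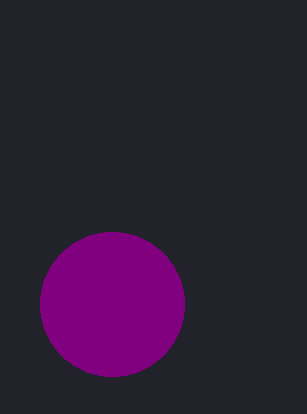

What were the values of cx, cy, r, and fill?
cx = 112
cy = 304
r = 72
fill = 'purple'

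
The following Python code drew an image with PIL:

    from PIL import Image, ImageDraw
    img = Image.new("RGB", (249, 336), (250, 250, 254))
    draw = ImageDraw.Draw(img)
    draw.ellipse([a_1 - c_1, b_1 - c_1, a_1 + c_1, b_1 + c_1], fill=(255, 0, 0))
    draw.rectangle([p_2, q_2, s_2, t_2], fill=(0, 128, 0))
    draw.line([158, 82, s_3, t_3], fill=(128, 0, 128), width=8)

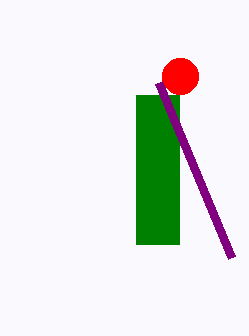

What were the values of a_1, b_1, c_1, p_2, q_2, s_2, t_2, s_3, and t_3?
a_1 = 180
b_1 = 76
c_1 = 18
p_2 = 136
q_2 = 95
s_2 = 179
t_2 = 244
s_3 = 231
t_3 = 257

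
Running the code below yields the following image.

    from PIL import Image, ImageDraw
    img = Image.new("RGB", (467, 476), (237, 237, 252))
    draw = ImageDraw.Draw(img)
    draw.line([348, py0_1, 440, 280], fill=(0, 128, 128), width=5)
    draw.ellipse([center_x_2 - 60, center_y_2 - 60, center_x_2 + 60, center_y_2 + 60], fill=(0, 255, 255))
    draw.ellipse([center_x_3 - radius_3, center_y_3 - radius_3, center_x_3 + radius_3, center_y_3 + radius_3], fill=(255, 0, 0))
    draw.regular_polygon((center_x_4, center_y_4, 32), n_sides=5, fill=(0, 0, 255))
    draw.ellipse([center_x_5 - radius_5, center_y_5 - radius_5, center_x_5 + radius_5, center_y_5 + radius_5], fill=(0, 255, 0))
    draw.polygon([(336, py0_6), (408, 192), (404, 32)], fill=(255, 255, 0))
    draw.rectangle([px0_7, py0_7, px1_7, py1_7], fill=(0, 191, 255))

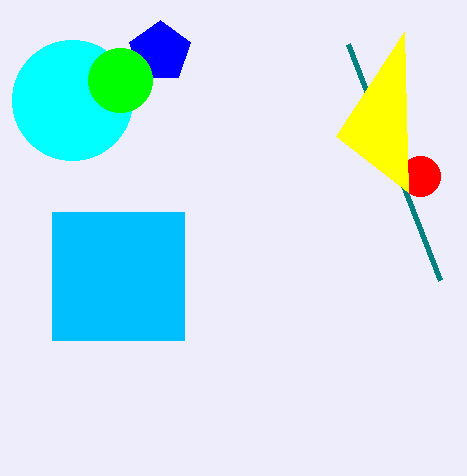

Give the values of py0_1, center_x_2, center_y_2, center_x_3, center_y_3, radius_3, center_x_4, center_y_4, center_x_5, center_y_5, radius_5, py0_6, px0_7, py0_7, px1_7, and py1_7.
py0_1 = 44; center_x_2 = 72; center_y_2 = 100; center_x_3 = 420; center_y_3 = 176; radius_3 = 20; center_x_4 = 160; center_y_4 = 52; center_x_5 = 120; center_y_5 = 80; radius_5 = 32; py0_6 = 136; px0_7 = 52; py0_7 = 212; px1_7 = 184; py1_7 = 340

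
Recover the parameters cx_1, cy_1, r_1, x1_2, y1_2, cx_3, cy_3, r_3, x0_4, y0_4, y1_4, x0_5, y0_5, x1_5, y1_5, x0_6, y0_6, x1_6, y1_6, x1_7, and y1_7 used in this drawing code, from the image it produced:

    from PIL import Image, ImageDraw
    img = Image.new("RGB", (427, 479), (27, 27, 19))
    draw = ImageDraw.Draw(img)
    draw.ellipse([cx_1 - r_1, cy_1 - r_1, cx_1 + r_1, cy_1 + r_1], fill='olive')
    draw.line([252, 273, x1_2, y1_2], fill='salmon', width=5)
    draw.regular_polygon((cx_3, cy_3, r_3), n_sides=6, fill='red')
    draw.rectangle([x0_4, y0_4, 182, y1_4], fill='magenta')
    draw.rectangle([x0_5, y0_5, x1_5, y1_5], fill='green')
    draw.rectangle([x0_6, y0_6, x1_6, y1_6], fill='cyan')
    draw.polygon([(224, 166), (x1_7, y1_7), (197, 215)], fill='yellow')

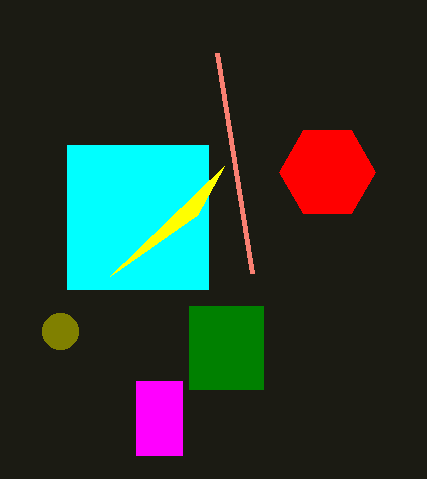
cx_1 = 60, cy_1 = 331, r_1 = 18, x1_2 = 217, y1_2 = 53, cx_3 = 327, cy_3 = 172, r_3 = 48, x0_4 = 136, y0_4 = 381, y1_4 = 455, x0_5 = 189, y0_5 = 306, x1_5 = 263, y1_5 = 389, x0_6 = 67, y0_6 = 145, x1_6 = 208, y1_6 = 289, x1_7 = 110, y1_7 = 276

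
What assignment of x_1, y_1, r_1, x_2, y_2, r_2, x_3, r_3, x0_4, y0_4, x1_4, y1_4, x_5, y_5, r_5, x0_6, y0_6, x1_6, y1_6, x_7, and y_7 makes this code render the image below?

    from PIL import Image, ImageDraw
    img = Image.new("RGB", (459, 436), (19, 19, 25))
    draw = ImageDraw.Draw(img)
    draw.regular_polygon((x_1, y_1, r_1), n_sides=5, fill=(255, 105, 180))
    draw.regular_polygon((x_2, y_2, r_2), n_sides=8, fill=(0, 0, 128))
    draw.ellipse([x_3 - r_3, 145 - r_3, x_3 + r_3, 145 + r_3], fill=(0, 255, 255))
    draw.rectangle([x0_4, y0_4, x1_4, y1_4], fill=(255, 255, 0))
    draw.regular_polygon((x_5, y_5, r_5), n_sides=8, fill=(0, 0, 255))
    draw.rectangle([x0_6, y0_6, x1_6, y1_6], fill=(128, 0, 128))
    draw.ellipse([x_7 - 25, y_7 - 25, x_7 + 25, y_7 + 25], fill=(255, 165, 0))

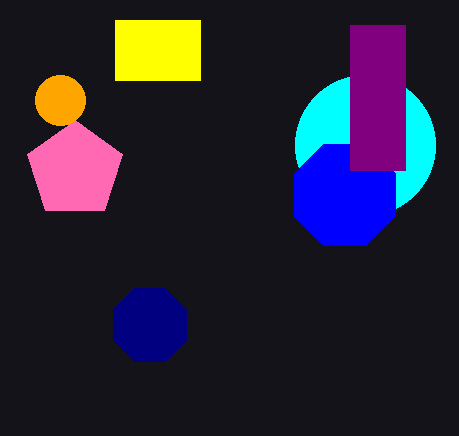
x_1 = 75; y_1 = 170; r_1 = 50; x_2 = 150; y_2 = 325; r_2 = 40; x_3 = 365; r_3 = 70; x0_4 = 115; y0_4 = 20; x1_4 = 200; y1_4 = 80; x_5 = 345; y_5 = 195; r_5 = 55; x0_6 = 350; y0_6 = 25; x1_6 = 405; y1_6 = 170; x_7 = 60; y_7 = 100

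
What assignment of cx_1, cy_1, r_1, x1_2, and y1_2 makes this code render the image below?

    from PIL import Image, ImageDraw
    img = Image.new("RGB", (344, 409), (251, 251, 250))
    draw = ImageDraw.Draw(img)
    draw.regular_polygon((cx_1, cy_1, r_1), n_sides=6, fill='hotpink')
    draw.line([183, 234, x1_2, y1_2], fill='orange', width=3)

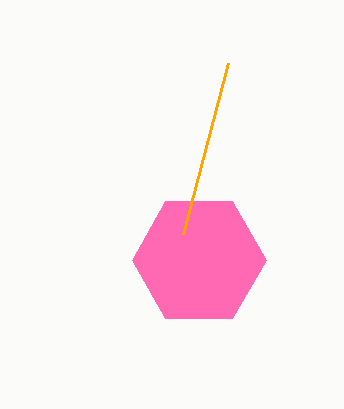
cx_1 = 199
cy_1 = 260
r_1 = 67
x1_2 = 228
y1_2 = 63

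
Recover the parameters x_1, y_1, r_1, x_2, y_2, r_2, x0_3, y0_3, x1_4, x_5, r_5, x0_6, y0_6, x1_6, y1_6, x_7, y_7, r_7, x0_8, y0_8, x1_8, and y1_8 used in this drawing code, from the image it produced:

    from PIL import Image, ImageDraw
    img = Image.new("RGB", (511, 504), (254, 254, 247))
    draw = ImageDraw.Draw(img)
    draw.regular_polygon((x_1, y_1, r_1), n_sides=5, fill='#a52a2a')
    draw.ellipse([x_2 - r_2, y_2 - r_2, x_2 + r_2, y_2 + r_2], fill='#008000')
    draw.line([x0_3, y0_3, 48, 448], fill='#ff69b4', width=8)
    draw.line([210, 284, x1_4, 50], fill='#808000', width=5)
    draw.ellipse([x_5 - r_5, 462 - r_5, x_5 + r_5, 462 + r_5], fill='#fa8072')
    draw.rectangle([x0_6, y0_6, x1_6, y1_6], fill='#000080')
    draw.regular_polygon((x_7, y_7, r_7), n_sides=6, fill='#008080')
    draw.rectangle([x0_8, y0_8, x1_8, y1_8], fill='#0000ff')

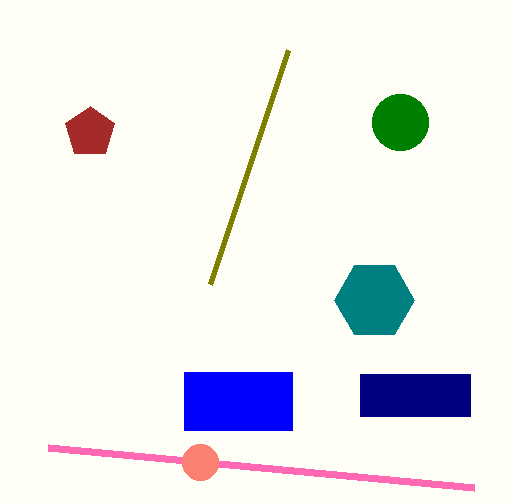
x_1 = 90; y_1 = 132; r_1 = 26; x_2 = 400; y_2 = 122; r_2 = 28; x0_3 = 474; y0_3 = 488; x1_4 = 288; x_5 = 200; r_5 = 18; x0_6 = 360; y0_6 = 374; x1_6 = 470; y1_6 = 416; x_7 = 374; y_7 = 300; r_7 = 40; x0_8 = 184; y0_8 = 372; x1_8 = 292; y1_8 = 430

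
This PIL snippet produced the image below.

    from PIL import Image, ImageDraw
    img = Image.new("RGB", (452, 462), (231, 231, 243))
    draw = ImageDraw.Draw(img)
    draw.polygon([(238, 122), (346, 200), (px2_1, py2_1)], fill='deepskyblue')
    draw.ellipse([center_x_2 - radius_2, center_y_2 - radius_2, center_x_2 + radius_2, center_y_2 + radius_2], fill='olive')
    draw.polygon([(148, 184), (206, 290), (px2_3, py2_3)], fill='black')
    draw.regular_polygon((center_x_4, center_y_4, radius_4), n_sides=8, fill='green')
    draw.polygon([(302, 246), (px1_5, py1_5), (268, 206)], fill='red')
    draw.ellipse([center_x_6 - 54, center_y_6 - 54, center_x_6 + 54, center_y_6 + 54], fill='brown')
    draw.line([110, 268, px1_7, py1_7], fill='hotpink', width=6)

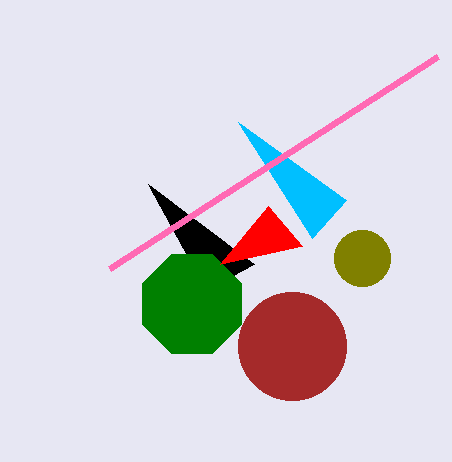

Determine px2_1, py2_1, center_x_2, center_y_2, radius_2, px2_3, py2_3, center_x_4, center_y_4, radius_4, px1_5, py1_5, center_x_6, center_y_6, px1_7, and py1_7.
px2_1 = 312; py2_1 = 238; center_x_2 = 362; center_y_2 = 258; radius_2 = 28; px2_3 = 254; py2_3 = 264; center_x_4 = 192; center_y_4 = 304; radius_4 = 54; px1_5 = 220; py1_5 = 264; center_x_6 = 292; center_y_6 = 346; px1_7 = 438; py1_7 = 56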